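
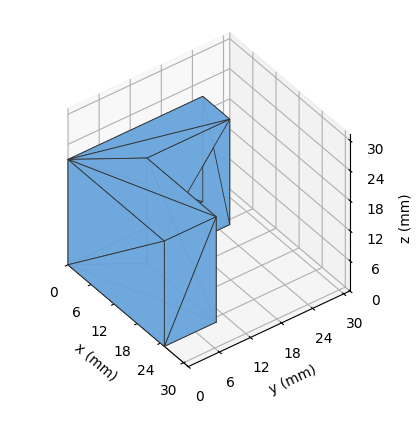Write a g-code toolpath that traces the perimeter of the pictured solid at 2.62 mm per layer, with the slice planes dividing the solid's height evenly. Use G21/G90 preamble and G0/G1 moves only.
Reading the render: the shape is an L-shaped prism: outer 25 × 26 mm, arm thicknesses ≈ 10 mm (horizontal) and 7 mm (vertical), extruded 21 mm in z (dimensions read to the nearest mm from the axis ticks). For the g-code, the solid's height is divided into equal slices at the stated Δz and each level perimeter traced with G1 moves after a G0 lift.

; perimeter-only toolpath
G21 ; units = mm
G90 ; absolute positioning
G28 ; home
; layer 1
G0 Z2.62
G0 X0.00 Y0.00
G1 X25.00 Y0.00
G1 X25.00 Y10.00
G1 X7.00 Y10.00
G1 X7.00 Y26.00
G1 X0.00 Y26.00
G1 X0.00 Y0.00
; layer 2
G0 Z5.25
G0 X0.00 Y0.00
G1 X25.00 Y0.00
G1 X25.00 Y10.00
G1 X7.00 Y10.00
G1 X7.00 Y26.00
G1 X0.00 Y26.00
G1 X0.00 Y0.00
; layer 3
G0 Z7.88
G0 X0.00 Y0.00
G1 X25.00 Y0.00
G1 X25.00 Y10.00
G1 X7.00 Y10.00
G1 X7.00 Y26.00
G1 X0.00 Y26.00
G1 X0.00 Y0.00
; layer 4
G0 Z10.50
G0 X0.00 Y0.00
G1 X25.00 Y0.00
G1 X25.00 Y10.00
G1 X7.00 Y10.00
G1 X7.00 Y26.00
G1 X0.00 Y26.00
G1 X0.00 Y0.00
; layer 5
G0 Z13.12
G0 X0.00 Y0.00
G1 X25.00 Y0.00
G1 X25.00 Y10.00
G1 X7.00 Y10.00
G1 X7.00 Y26.00
G1 X0.00 Y26.00
G1 X0.00 Y0.00
; layer 6
G0 Z15.75
G0 X0.00 Y0.00
G1 X25.00 Y0.00
G1 X25.00 Y10.00
G1 X7.00 Y10.00
G1 X7.00 Y26.00
G1 X0.00 Y26.00
G1 X0.00 Y0.00
; layer 7
G0 Z18.38
G0 X0.00 Y0.00
G1 X25.00 Y0.00
G1 X25.00 Y10.00
G1 X7.00 Y10.00
G1 X7.00 Y26.00
G1 X0.00 Y26.00
G1 X0.00 Y0.00
; layer 8
G0 Z21.00
G0 X0.00 Y0.00
G1 X25.00 Y0.00
G1 X25.00 Y10.00
G1 X7.00 Y10.00
G1 X7.00 Y26.00
G1 X0.00 Y26.00
G1 X0.00 Y0.00
M2 ; end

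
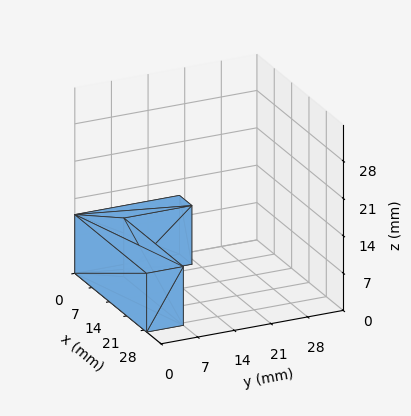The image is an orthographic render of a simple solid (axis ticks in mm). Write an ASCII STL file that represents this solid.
Reading the render: the shape is an L-shaped prism: outer 29 × 20 mm, arm thicknesses ≈ 7 mm (horizontal) and 5 mm (vertical), extruded 11 mm in z (dimensions read to the nearest mm from the axis ticks). For the STL, each face is triangulated and given an outward normal.

solid part
  facet normal 0.0000 0.0000 -1.0000
    outer loop
      vertex 29.00 7.00 0.00
      vertex 29.00 0.00 0.00
      vertex 0.00 0.00 0.00
    endloop
  endfacet
  facet normal 0.0000 0.0000 -1.0000
    outer loop
      vertex 5.00 7.00 0.00
      vertex 29.00 7.00 0.00
      vertex 0.00 0.00 0.00
    endloop
  endfacet
  facet normal 0.0000 0.0000 -1.0000
    outer loop
      vertex 5.00 20.00 0.00
      vertex 5.00 7.00 0.00
      vertex 0.00 0.00 0.00
    endloop
  endfacet
  facet normal 0.0000 0.0000 -1.0000
    outer loop
      vertex 0.00 20.00 0.00
      vertex 5.00 20.00 0.00
      vertex 0.00 0.00 0.00
    endloop
  endfacet
  facet normal 0.0000 0.0000 1.0000
    outer loop
      vertex 0.00 0.00 11.00
      vertex 29.00 0.00 11.00
      vertex 29.00 7.00 11.00
    endloop
  endfacet
  facet normal 0.0000 0.0000 1.0000
    outer loop
      vertex 0.00 0.00 11.00
      vertex 29.00 7.00 11.00
      vertex 5.00 7.00 11.00
    endloop
  endfacet
  facet normal 0.0000 0.0000 1.0000
    outer loop
      vertex 0.00 0.00 11.00
      vertex 5.00 7.00 11.00
      vertex 5.00 20.00 11.00
    endloop
  endfacet
  facet normal 0.0000 0.0000 1.0000
    outer loop
      vertex 0.00 0.00 11.00
      vertex 5.00 20.00 11.00
      vertex 0.00 20.00 11.00
    endloop
  endfacet
  facet normal 0.0000 -1.0000 0.0000
    outer loop
      vertex 0.00 0.00 0.00
      vertex 29.00 0.00 0.00
      vertex 29.00 0.00 11.00
    endloop
  endfacet
  facet normal 0.0000 -1.0000 0.0000
    outer loop
      vertex 0.00 0.00 0.00
      vertex 29.00 0.00 11.00
      vertex 0.00 0.00 11.00
    endloop
  endfacet
  facet normal 1.0000 0.0000 0.0000
    outer loop
      vertex 29.00 0.00 0.00
      vertex 29.00 7.00 0.00
      vertex 29.00 7.00 11.00
    endloop
  endfacet
  facet normal 1.0000 0.0000 0.0000
    outer loop
      vertex 29.00 0.00 0.00
      vertex 29.00 7.00 11.00
      vertex 29.00 0.00 11.00
    endloop
  endfacet
  facet normal 0.0000 1.0000 0.0000
    outer loop
      vertex 29.00 7.00 0.00
      vertex 5.00 7.00 0.00
      vertex 5.00 7.00 11.00
    endloop
  endfacet
  facet normal 0.0000 1.0000 0.0000
    outer loop
      vertex 29.00 7.00 0.00
      vertex 5.00 7.00 11.00
      vertex 29.00 7.00 11.00
    endloop
  endfacet
  facet normal 1.0000 0.0000 0.0000
    outer loop
      vertex 5.00 7.00 0.00
      vertex 5.00 20.00 0.00
      vertex 5.00 20.00 11.00
    endloop
  endfacet
  facet normal 1.0000 0.0000 0.0000
    outer loop
      vertex 5.00 7.00 0.00
      vertex 5.00 20.00 11.00
      vertex 5.00 7.00 11.00
    endloop
  endfacet
  facet normal 0.0000 1.0000 0.0000
    outer loop
      vertex 5.00 20.00 0.00
      vertex 0.00 20.00 0.00
      vertex 0.00 20.00 11.00
    endloop
  endfacet
  facet normal 0.0000 1.0000 0.0000
    outer loop
      vertex 5.00 20.00 0.00
      vertex 0.00 20.00 11.00
      vertex 5.00 20.00 11.00
    endloop
  endfacet
  facet normal -1.0000 0.0000 0.0000
    outer loop
      vertex 0.00 20.00 0.00
      vertex 0.00 0.00 0.00
      vertex 0.00 0.00 11.00
    endloop
  endfacet
  facet normal -1.0000 0.0000 0.0000
    outer loop
      vertex 0.00 20.00 0.00
      vertex 0.00 0.00 11.00
      vertex 0.00 20.00 11.00
    endloop
  endfacet
endsolid part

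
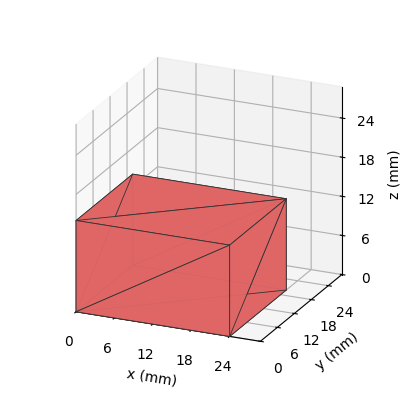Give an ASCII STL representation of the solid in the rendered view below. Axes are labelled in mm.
Reading the render: the shape is a rectangular box, roughly 24 × 20 mm footprint and 14 mm tall (dimensions read to the nearest mm from the axis ticks). For the STL, each face is triangulated and given an outward normal.

solid part
  facet normal 0.0000 0.0000 -1.0000
    outer loop
      vertex 24.0 20.0 0.0
      vertex 24.0 0.0 0.0
      vertex 0.0 0.0 0.0
    endloop
  endfacet
  facet normal 0.0000 0.0000 -1.0000
    outer loop
      vertex 0.0 20.0 0.0
      vertex 24.0 20.0 0.0
      vertex 0.0 0.0 0.0
    endloop
  endfacet
  facet normal 0.0000 0.0000 1.0000
    outer loop
      vertex 0.0 0.0 14.0
      vertex 24.0 0.0 14.0
      vertex 24.0 20.0 14.0
    endloop
  endfacet
  facet normal 0.0000 0.0000 1.0000
    outer loop
      vertex 0.0 0.0 14.0
      vertex 24.0 20.0 14.0
      vertex 0.0 20.0 14.0
    endloop
  endfacet
  facet normal 0.0000 -1.0000 0.0000
    outer loop
      vertex 0.0 0.0 0.0
      vertex 24.0 0.0 0.0
      vertex 24.0 0.0 14.0
    endloop
  endfacet
  facet normal 0.0000 -1.0000 0.0000
    outer loop
      vertex 0.0 0.0 0.0
      vertex 24.0 0.0 14.0
      vertex 0.0 0.0 14.0
    endloop
  endfacet
  facet normal 0.0000 1.0000 0.0000
    outer loop
      vertex 24.0 20.0 14.0
      vertex 24.0 20.0 0.0
      vertex 0.0 20.0 0.0
    endloop
  endfacet
  facet normal 0.0000 1.0000 0.0000
    outer loop
      vertex 0.0 20.0 14.0
      vertex 24.0 20.0 14.0
      vertex 0.0 20.0 0.0
    endloop
  endfacet
  facet normal -1.0000 0.0000 0.0000
    outer loop
      vertex 0.0 20.0 14.0
      vertex 0.0 20.0 0.0
      vertex 0.0 0.0 0.0
    endloop
  endfacet
  facet normal -1.0000 0.0000 0.0000
    outer loop
      vertex 0.0 0.0 14.0
      vertex 0.0 20.0 14.0
      vertex 0.0 0.0 0.0
    endloop
  endfacet
  facet normal 1.0000 0.0000 0.0000
    outer loop
      vertex 24.0 0.0 0.0
      vertex 24.0 20.0 0.0
      vertex 24.0 20.0 14.0
    endloop
  endfacet
  facet normal 1.0000 0.0000 0.0000
    outer loop
      vertex 24.0 0.0 0.0
      vertex 24.0 20.0 14.0
      vertex 24.0 0.0 14.0
    endloop
  endfacet
endsolid part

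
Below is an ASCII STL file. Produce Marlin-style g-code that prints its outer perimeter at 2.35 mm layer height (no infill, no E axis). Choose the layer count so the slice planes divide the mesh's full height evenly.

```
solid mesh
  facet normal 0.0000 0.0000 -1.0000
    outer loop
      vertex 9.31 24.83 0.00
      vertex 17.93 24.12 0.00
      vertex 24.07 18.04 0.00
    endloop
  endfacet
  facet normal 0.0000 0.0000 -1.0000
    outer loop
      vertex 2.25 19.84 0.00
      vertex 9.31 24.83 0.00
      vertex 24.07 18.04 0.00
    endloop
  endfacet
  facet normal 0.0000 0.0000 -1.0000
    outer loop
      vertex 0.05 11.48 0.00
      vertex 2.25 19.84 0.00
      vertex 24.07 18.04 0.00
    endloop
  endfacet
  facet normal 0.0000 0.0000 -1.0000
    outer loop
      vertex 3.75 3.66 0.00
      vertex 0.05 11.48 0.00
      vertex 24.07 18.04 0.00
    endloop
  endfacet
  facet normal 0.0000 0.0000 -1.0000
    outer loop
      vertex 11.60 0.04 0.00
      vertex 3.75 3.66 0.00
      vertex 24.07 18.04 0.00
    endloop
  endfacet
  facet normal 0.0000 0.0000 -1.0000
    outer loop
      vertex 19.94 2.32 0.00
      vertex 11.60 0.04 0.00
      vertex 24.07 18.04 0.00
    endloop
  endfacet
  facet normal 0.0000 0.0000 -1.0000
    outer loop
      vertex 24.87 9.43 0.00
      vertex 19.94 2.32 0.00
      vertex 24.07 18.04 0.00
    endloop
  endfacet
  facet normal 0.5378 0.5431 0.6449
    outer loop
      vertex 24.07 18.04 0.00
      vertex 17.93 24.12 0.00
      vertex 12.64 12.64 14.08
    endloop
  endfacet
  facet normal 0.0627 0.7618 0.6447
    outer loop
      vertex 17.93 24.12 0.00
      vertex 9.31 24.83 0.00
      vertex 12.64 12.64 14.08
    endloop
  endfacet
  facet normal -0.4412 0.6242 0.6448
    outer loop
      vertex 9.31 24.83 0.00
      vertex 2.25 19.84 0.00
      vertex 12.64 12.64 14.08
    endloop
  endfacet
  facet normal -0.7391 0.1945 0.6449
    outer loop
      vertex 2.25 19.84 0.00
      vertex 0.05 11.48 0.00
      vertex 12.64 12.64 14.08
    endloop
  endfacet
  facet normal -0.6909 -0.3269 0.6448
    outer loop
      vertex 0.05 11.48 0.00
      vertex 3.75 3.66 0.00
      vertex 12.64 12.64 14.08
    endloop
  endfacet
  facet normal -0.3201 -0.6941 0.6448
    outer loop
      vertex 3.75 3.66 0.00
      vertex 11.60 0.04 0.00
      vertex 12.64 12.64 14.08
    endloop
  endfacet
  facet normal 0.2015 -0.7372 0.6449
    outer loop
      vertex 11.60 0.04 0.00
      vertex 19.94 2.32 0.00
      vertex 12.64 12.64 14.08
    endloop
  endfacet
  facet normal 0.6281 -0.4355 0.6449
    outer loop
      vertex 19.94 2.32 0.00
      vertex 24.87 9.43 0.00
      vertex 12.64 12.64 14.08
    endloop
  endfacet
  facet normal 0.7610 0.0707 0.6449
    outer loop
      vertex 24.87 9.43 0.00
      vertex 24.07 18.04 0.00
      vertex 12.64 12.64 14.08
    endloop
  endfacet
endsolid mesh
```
; perimeter-only toolpath
G21 ; units = mm
G90 ; absolute positioning
G28 ; home
; layer 1
G0 Z2.35
G0 X22.16 Y17.14
G1 X17.05 Y22.21
G1 X9.87 Y22.80
G1 X3.98 Y18.64
G1 X2.15 Y11.67
G1 X5.23 Y5.16
G1 X11.77 Y2.14
G1 X18.72 Y4.04
G1 X22.83 Y9.96
G1 X22.16 Y17.14
; layer 2
G0 Z4.69
G0 X20.26 Y16.24
G1 X16.17 Y20.29
G1 X10.42 Y20.77
G1 X5.71 Y17.44
G1 X4.25 Y11.87
G1 X6.71 Y6.65
G1 X11.95 Y4.24
G1 X17.51 Y5.76
G1 X20.79 Y10.50
G1 X20.26 Y16.24
; layer 3
G0 Z7.04
G0 X18.36 Y15.34
G1 X15.29 Y18.38
G1 X10.98 Y18.73
G1 X7.45 Y16.24
G1 X6.35 Y12.06
G1 X8.20 Y8.15
G1 X12.12 Y6.34
G1 X16.29 Y7.48
G1 X18.76 Y11.04
G1 X18.36 Y15.34
; layer 4
G0 Z9.39
G0 X16.45 Y14.44
G1 X14.40 Y16.47
G1 X11.53 Y16.70
G1 X9.18 Y15.04
G1 X8.44 Y12.25
G1 X9.68 Y9.65
G1 X12.29 Y8.44
G1 X15.07 Y9.20
G1 X16.72 Y11.57
G1 X16.45 Y14.44
; layer 5
G0 Z11.73
G0 X14.55 Y13.54
G1 X13.52 Y14.55
G1 X12.09 Y14.67
G1 X10.91 Y13.84
G1 X10.54 Y12.45
G1 X11.16 Y11.14
G1 X12.47 Y10.54
G1 X13.86 Y10.92
G1 X14.68 Y12.11
G1 X14.55 Y13.54
M2 ; end

The solid is a regular 9-sided pyramid, base circumscribed radius ≈ 12.6 mm, apex at z ≈ 14.1 mm. Slicing at Δz = 2.35 mm — 6 equal slices spanning the solid's height, so layer i sits at z = i·h/6 — gives 5 non-empty perimeters. Each is a 9-segment closed polygon; G0 lifts to the layer z and rapids to the start vertex, then G1 traces the edges. The cross-section shrinks linearly with z (the slice at the apex is degenerate and omitted).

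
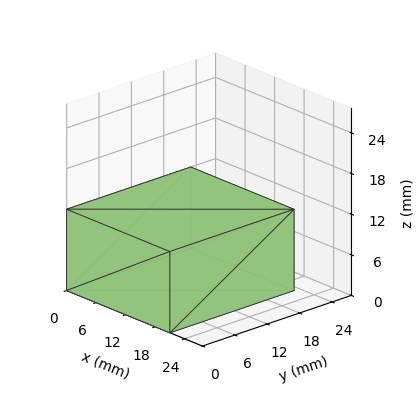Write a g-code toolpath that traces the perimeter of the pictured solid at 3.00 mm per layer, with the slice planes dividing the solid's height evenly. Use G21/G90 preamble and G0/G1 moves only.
Reading the render: the shape is a rectangular box, roughly 21 × 23 mm footprint and 12 mm tall (dimensions read to the nearest mm from the axis ticks). For the g-code, the solid's height is divided into equal slices at the stated Δz and each level perimeter traced with G1 moves after a G0 lift.

; perimeter-only toolpath
G21 ; units = mm
G90 ; absolute positioning
G28 ; home
; layer 1
G0 Z3.00
G0 X0.00 Y0.00
G1 X21.00 Y0.00
G1 X21.00 Y23.00
G1 X0.00 Y23.00
G1 X0.00 Y0.00
; layer 2
G0 Z6.00
G0 X0.00 Y0.00
G1 X21.00 Y0.00
G1 X21.00 Y23.00
G1 X0.00 Y23.00
G1 X0.00 Y0.00
; layer 3
G0 Z9.00
G0 X0.00 Y0.00
G1 X21.00 Y0.00
G1 X21.00 Y23.00
G1 X0.00 Y23.00
G1 X0.00 Y0.00
; layer 4
G0 Z12.00
G0 X0.00 Y0.00
G1 X21.00 Y0.00
G1 X21.00 Y23.00
G1 X0.00 Y23.00
G1 X0.00 Y0.00
M2 ; end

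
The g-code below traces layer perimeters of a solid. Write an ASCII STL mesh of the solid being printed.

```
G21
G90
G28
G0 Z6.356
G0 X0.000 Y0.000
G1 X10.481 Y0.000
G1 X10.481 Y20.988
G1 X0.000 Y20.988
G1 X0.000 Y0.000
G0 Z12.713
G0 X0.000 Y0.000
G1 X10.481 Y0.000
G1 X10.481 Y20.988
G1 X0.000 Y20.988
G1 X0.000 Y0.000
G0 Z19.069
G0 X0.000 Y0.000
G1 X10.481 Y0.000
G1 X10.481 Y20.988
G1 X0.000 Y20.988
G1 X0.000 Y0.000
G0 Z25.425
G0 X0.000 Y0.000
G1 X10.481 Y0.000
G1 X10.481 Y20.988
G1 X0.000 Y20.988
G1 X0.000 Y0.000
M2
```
solid part
  facet normal 0.0000 0.0000 -1.0000
    outer loop
      vertex 10.481 20.988 0.000
      vertex 10.481 0.000 0.000
      vertex 0.000 0.000 0.000
    endloop
  endfacet
  facet normal 0.0000 0.0000 -1.0000
    outer loop
      vertex 0.000 20.988 0.000
      vertex 10.481 20.988 0.000
      vertex 0.000 0.000 0.000
    endloop
  endfacet
  facet normal 0.0000 0.0000 1.0000
    outer loop
      vertex 0.000 0.000 25.425
      vertex 10.481 0.000 25.425
      vertex 10.481 20.988 25.425
    endloop
  endfacet
  facet normal 0.0000 0.0000 1.0000
    outer loop
      vertex 0.000 0.000 25.425
      vertex 10.481 20.988 25.425
      vertex 0.000 20.988 25.425
    endloop
  endfacet
  facet normal 0.0000 -1.0000 0.0000
    outer loop
      vertex 0.000 0.000 0.000
      vertex 10.481 0.000 0.000
      vertex 10.481 0.000 25.425
    endloop
  endfacet
  facet normal 0.0000 -1.0000 0.0000
    outer loop
      vertex 0.000 0.000 0.000
      vertex 10.481 0.000 25.425
      vertex 0.000 0.000 25.425
    endloop
  endfacet
  facet normal 0.0000 1.0000 0.0000
    outer loop
      vertex 10.481 20.988 25.425
      vertex 10.481 20.988 0.000
      vertex 0.000 20.988 0.000
    endloop
  endfacet
  facet normal 0.0000 1.0000 0.0000
    outer loop
      vertex 0.000 20.988 25.425
      vertex 10.481 20.988 25.425
      vertex 0.000 20.988 0.000
    endloop
  endfacet
  facet normal -1.0000 0.0000 0.0000
    outer loop
      vertex 0.000 20.988 25.425
      vertex 0.000 20.988 0.000
      vertex 0.000 0.000 0.000
    endloop
  endfacet
  facet normal -1.0000 0.0000 0.0000
    outer loop
      vertex 0.000 0.000 25.425
      vertex 0.000 20.988 25.425
      vertex 0.000 0.000 0.000
    endloop
  endfacet
  facet normal 1.0000 0.0000 0.0000
    outer loop
      vertex 10.481 0.000 0.000
      vertex 10.481 20.988 0.000
      vertex 10.481 20.988 25.425
    endloop
  endfacet
  facet normal 1.0000 0.0000 0.0000
    outer loop
      vertex 10.481 0.000 0.000
      vertex 10.481 20.988 25.425
      vertex 10.481 0.000 25.425
    endloop
  endfacet
endsolid part

The G0 Z moves step by Δz≈6.356 mm. Every layer's G1 loop is the same polygon, so the solid is a straight extrusion of it from z=0 to z≈25.4. Closing with flat bottom and top caps and triangulating gives 12 facets — a rectangular box, roughly 10.5 × 21 mm footprint and 25.4 mm tall.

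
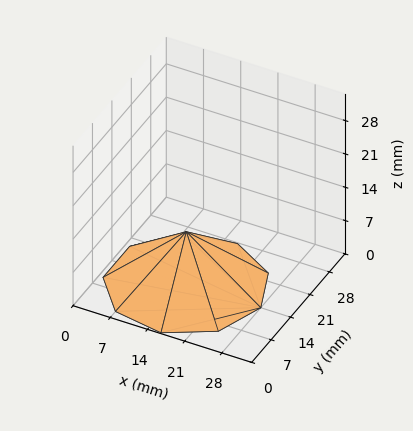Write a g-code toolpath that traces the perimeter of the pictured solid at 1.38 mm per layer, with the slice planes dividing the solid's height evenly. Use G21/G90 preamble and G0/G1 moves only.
Reading the render: the shape is a regular 9-sided pyramid, base circumscribed radius ≈ 14 mm, apex at z ≈ 11 mm (dimensions read to the nearest mm from the axis ticks). For the g-code, the solid's height is divided into equal slices at the stated Δz and each level perimeter traced with G1 moves after a G0 lift.

; perimeter-only toolpath
G21 ; units = mm
G90 ; absolute positioning
G28 ; home
; layer 1
G0 Z1.38
G0 X26.25 Y14.00
G1 X23.38 Y21.88
G1 X16.13 Y26.07
G1 X7.88 Y24.61
G1 X2.48 Y18.19
G1 X2.48 Y9.81
G1 X7.88 Y3.40
G1 X16.13 Y1.93
G1 X23.38 Y6.12
G1 X26.25 Y14.00
; layer 2
G0 Z2.75
G0 X24.50 Y14.00
G1 X22.04 Y20.75
G1 X15.82 Y24.34
G1 X8.75 Y23.09
G1 X4.13 Y17.59
G1 X4.13 Y10.41
G1 X8.75 Y4.91
G1 X15.82 Y3.66
G1 X22.04 Y7.25
G1 X24.50 Y14.00
; layer 3
G0 Z4.12
G0 X22.75 Y14.00
G1 X20.70 Y19.62
G1 X15.52 Y22.62
G1 X9.62 Y21.57
G1 X5.78 Y16.99
G1 X5.78 Y11.01
G1 X9.62 Y6.42
G1 X15.52 Y5.38
G1 X20.70 Y8.38
G1 X22.75 Y14.00
; layer 4
G0 Z5.50
G0 X21.00 Y14.00
G1 X19.36 Y18.50
G1 X15.21 Y20.89
G1 X10.50 Y20.06
G1 X7.42 Y16.39
G1 X7.42 Y11.61
G1 X10.50 Y7.94
G1 X15.21 Y7.11
G1 X19.36 Y9.50
G1 X21.00 Y14.00
; layer 5
G0 Z6.88
G0 X19.25 Y14.00
G1 X18.02 Y17.38
G1 X14.91 Y19.17
G1 X11.38 Y18.55
G1 X9.06 Y15.80
G1 X9.06 Y12.20
G1 X11.38 Y9.46
G1 X14.91 Y8.83
G1 X18.02 Y10.62
G1 X19.25 Y14.00
; layer 6
G0 Z8.25
G0 X17.50 Y14.00
G1 X16.68 Y16.25
G1 X14.61 Y17.45
G1 X12.25 Y17.03
G1 X10.71 Y15.20
G1 X10.71 Y12.80
G1 X12.25 Y10.97
G1 X14.61 Y10.55
G1 X16.68 Y11.75
G1 X17.50 Y14.00
; layer 7
G0 Z9.62
G0 X15.75 Y14.00
G1 X15.34 Y15.12
G1 X14.30 Y15.72
G1 X13.12 Y15.52
G1 X12.36 Y14.60
G1 X12.36 Y13.40
G1 X13.12 Y12.48
G1 X14.30 Y12.28
G1 X15.34 Y12.88
G1 X15.75 Y14.00
M2 ; end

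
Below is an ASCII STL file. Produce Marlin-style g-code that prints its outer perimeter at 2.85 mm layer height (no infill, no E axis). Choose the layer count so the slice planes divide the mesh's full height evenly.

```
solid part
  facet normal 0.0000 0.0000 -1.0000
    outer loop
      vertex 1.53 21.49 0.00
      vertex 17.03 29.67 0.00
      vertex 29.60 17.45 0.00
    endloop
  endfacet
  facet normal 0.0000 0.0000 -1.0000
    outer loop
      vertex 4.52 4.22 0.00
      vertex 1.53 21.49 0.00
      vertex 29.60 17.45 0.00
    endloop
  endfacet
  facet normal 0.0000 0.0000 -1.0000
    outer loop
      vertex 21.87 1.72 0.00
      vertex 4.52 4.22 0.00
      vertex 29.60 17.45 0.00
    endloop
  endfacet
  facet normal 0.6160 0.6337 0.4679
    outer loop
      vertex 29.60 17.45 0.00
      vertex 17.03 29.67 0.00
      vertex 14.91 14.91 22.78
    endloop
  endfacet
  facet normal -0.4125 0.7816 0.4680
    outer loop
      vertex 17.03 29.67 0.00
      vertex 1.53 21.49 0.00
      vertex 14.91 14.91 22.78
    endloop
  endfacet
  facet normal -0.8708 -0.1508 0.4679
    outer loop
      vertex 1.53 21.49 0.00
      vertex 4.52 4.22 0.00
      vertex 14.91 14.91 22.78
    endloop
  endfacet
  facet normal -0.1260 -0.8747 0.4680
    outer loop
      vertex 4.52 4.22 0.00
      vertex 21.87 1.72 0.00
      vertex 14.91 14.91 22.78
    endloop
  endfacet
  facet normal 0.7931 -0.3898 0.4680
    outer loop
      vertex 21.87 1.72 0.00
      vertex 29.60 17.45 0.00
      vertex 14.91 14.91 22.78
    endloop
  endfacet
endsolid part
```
; perimeter-only toolpath
G21 ; units = mm
G90 ; absolute positioning
G28 ; home
; layer 1
G0 Z2.85
G0 X27.76 Y17.13
G1 X16.77 Y27.82
G1 X3.20 Y20.67
G1 X5.82 Y5.56
G1 X21.00 Y3.37
G1 X27.76 Y17.13
; layer 2
G0 Z5.70
G0 X25.93 Y16.81
G1 X16.50 Y25.98
G1 X4.88 Y19.84
G1 X7.12 Y6.89
G1 X20.13 Y5.02
G1 X25.93 Y16.81
; layer 3
G0 Z8.54
G0 X24.09 Y16.50
G1 X16.23 Y24.14
G1 X6.55 Y19.02
G1 X8.42 Y8.23
G1 X19.26 Y6.67
G1 X24.09 Y16.50
; layer 4
G0 Z11.39
G0 X22.26 Y16.18
G1 X15.97 Y22.29
G1 X8.22 Y18.20
G1 X9.71 Y9.56
G1 X18.39 Y8.31
G1 X22.26 Y16.18
; layer 5
G0 Z14.24
G0 X20.42 Y15.86
G1 X15.71 Y20.45
G1 X9.89 Y17.38
G1 X11.01 Y10.90
G1 X17.52 Y9.96
G1 X20.42 Y15.86
; layer 6
G0 Z17.09
G0 X18.58 Y15.55
G1 X15.44 Y18.60
G1 X11.57 Y16.55
G1 X12.31 Y12.24
G1 X16.65 Y11.61
G1 X18.58 Y15.55
; layer 7
G0 Z19.93
G0 X16.75 Y15.23
G1 X15.18 Y16.76
G1 X13.24 Y15.73
G1 X13.61 Y13.57
G1 X15.78 Y13.26
G1 X16.75 Y15.23
M2 ; end

The solid is a regular 5-sided pyramid, base circumscribed radius ≈ 14.9 mm, apex at z ≈ 22.8 mm. Slicing at Δz = 2.85 mm — 8 equal slices spanning the solid's height, so layer i sits at z = i·h/8 — gives 7 non-empty perimeters. Each is a 5-segment closed polygon; G0 lifts to the layer z and rapids to the start vertex, then G1 traces the edges. The cross-section shrinks linearly with z (the slice at the apex is degenerate and omitted).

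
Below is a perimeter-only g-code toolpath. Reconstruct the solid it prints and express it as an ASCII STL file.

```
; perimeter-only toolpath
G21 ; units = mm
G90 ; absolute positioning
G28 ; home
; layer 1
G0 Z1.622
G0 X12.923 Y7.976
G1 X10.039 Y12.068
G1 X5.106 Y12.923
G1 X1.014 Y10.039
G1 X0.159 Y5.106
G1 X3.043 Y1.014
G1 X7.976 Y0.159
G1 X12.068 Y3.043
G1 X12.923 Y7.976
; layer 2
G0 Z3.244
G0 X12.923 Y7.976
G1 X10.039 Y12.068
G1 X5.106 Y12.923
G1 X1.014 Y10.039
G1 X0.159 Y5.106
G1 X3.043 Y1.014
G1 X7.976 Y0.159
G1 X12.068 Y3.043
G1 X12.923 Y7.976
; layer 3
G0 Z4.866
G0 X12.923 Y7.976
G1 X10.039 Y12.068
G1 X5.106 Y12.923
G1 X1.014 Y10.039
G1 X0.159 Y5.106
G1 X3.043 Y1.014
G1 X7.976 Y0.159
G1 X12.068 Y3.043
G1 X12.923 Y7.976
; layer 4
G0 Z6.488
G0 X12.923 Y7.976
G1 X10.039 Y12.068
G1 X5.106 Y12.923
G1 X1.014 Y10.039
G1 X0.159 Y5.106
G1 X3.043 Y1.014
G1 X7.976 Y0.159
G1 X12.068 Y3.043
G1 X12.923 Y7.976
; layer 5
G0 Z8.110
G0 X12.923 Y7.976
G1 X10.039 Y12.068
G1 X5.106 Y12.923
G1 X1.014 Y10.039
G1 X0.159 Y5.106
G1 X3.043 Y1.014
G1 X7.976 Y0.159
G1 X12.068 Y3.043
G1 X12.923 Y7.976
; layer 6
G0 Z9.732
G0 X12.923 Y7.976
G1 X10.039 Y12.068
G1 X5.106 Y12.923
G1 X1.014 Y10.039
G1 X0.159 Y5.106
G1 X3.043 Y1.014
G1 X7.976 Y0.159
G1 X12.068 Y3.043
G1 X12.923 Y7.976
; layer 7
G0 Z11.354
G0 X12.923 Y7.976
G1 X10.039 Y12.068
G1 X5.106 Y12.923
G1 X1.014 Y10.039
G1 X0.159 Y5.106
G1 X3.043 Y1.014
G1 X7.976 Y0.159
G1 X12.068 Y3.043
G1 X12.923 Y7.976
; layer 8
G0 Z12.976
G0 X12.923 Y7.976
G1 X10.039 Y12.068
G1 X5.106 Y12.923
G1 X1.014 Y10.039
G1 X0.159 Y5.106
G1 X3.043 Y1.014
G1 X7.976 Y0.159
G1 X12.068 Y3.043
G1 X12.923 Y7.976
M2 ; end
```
solid part
  facet normal 0.0000 0.0000 -1.0000
    outer loop
      vertex 5.106 12.923 0.000
      vertex 10.039 12.068 0.000
      vertex 12.923 7.976 0.000
    endloop
  endfacet
  facet normal 0.0000 0.0000 -1.0000
    outer loop
      vertex 1.014 10.039 0.000
      vertex 5.106 12.923 0.000
      vertex 12.923 7.976 0.000
    endloop
  endfacet
  facet normal 0.0000 0.0000 -1.0000
    outer loop
      vertex 0.159 5.106 0.000
      vertex 1.014 10.039 0.000
      vertex 12.923 7.976 0.000
    endloop
  endfacet
  facet normal 0.0000 0.0000 -1.0000
    outer loop
      vertex 3.043 1.014 0.000
      vertex 0.159 5.106 0.000
      vertex 12.923 7.976 0.000
    endloop
  endfacet
  facet normal 0.0000 0.0000 -1.0000
    outer loop
      vertex 7.976 0.159 0.000
      vertex 3.043 1.014 0.000
      vertex 12.923 7.976 0.000
    endloop
  endfacet
  facet normal 0.0000 0.0000 -1.0000
    outer loop
      vertex 12.068 3.043 0.000
      vertex 7.976 0.159 0.000
      vertex 12.923 7.976 0.000
    endloop
  endfacet
  facet normal 0.0000 0.0000 1.0000
    outer loop
      vertex 12.923 7.976 12.976
      vertex 10.039 12.068 12.976
      vertex 5.106 12.923 12.976
    endloop
  endfacet
  facet normal 0.0000 0.0000 1.0000
    outer loop
      vertex 12.923 7.976 12.976
      vertex 5.106 12.923 12.976
      vertex 1.014 10.039 12.976
    endloop
  endfacet
  facet normal 0.0000 0.0000 1.0000
    outer loop
      vertex 12.923 7.976 12.976
      vertex 1.014 10.039 12.976
      vertex 0.159 5.106 12.976
    endloop
  endfacet
  facet normal 0.0000 0.0000 1.0000
    outer loop
      vertex 12.923 7.976 12.976
      vertex 0.159 5.106 12.976
      vertex 3.043 1.014 12.976
    endloop
  endfacet
  facet normal 0.0000 0.0000 1.0000
    outer loop
      vertex 12.923 7.976 12.976
      vertex 3.043 1.014 12.976
      vertex 7.976 0.159 12.976
    endloop
  endfacet
  facet normal 0.0000 0.0000 1.0000
    outer loop
      vertex 12.923 7.976 12.976
      vertex 7.976 0.159 12.976
      vertex 12.068 3.043 12.976
    endloop
  endfacet
  facet normal 0.8174 0.5761 0.0000
    outer loop
      vertex 12.923 7.976 0.000
      vertex 10.039 12.068 0.000
      vertex 10.039 12.068 12.976
    endloop
  endfacet
  facet normal 0.8174 0.5761 0.0000
    outer loop
      vertex 12.923 7.976 0.000
      vertex 10.039 12.068 12.976
      vertex 12.923 7.976 12.976
    endloop
  endfacet
  facet normal 0.1708 0.9853 0.0000
    outer loop
      vertex 10.039 12.068 0.000
      vertex 5.106 12.923 0.000
      vertex 5.106 12.923 12.976
    endloop
  endfacet
  facet normal 0.1708 0.9853 0.0000
    outer loop
      vertex 10.039 12.068 0.000
      vertex 5.106 12.923 12.976
      vertex 10.039 12.068 12.976
    endloop
  endfacet
  facet normal -0.5761 0.8174 0.0000
    outer loop
      vertex 5.106 12.923 0.000
      vertex 1.014 10.039 0.000
      vertex 1.014 10.039 12.976
    endloop
  endfacet
  facet normal -0.5761 0.8174 0.0000
    outer loop
      vertex 5.106 12.923 0.000
      vertex 1.014 10.039 12.976
      vertex 5.106 12.923 12.976
    endloop
  endfacet
  facet normal -0.9853 0.1708 0.0000
    outer loop
      vertex 1.014 10.039 0.000
      vertex 0.159 5.106 0.000
      vertex 0.159 5.106 12.976
    endloop
  endfacet
  facet normal -0.9853 0.1708 0.0000
    outer loop
      vertex 1.014 10.039 0.000
      vertex 0.159 5.106 12.976
      vertex 1.014 10.039 12.976
    endloop
  endfacet
  facet normal -0.8174 -0.5761 0.0000
    outer loop
      vertex 0.159 5.106 0.000
      vertex 3.043 1.014 0.000
      vertex 3.043 1.014 12.976
    endloop
  endfacet
  facet normal -0.8174 -0.5761 0.0000
    outer loop
      vertex 0.159 5.106 0.000
      vertex 3.043 1.014 12.976
      vertex 0.159 5.106 12.976
    endloop
  endfacet
  facet normal -0.1708 -0.9853 0.0000
    outer loop
      vertex 3.043 1.014 0.000
      vertex 7.976 0.159 0.000
      vertex 7.976 0.159 12.976
    endloop
  endfacet
  facet normal -0.1708 -0.9853 0.0000
    outer loop
      vertex 3.043 1.014 0.000
      vertex 7.976 0.159 12.976
      vertex 3.043 1.014 12.976
    endloop
  endfacet
  facet normal 0.5761 -0.8174 0.0000
    outer loop
      vertex 7.976 0.159 0.000
      vertex 12.068 3.043 0.000
      vertex 12.068 3.043 12.976
    endloop
  endfacet
  facet normal 0.5761 -0.8174 0.0000
    outer loop
      vertex 7.976 0.159 0.000
      vertex 12.068 3.043 12.976
      vertex 7.976 0.159 12.976
    endloop
  endfacet
  facet normal 0.9853 -0.1708 0.0000
    outer loop
      vertex 12.068 3.043 0.000
      vertex 12.923 7.976 0.000
      vertex 12.923 7.976 12.976
    endloop
  endfacet
  facet normal 0.9853 -0.1708 0.0000
    outer loop
      vertex 12.068 3.043 0.000
      vertex 12.923 7.976 12.976
      vertex 12.068 3.043 12.976
    endloop
  endfacet
endsolid part

The G0 Z moves step by Δz≈1.622 mm. Every layer's G1 loop is the same polygon, so the solid is a straight extrusion of it from z=0 to z≈13. Closing with flat bottom and top caps and triangulating gives 28 facets — a regular 8-sided prism (a cylinder approximated with 8 flat sides), circumscribed radius ≈ 6.54 mm, height ≈ 13 mm.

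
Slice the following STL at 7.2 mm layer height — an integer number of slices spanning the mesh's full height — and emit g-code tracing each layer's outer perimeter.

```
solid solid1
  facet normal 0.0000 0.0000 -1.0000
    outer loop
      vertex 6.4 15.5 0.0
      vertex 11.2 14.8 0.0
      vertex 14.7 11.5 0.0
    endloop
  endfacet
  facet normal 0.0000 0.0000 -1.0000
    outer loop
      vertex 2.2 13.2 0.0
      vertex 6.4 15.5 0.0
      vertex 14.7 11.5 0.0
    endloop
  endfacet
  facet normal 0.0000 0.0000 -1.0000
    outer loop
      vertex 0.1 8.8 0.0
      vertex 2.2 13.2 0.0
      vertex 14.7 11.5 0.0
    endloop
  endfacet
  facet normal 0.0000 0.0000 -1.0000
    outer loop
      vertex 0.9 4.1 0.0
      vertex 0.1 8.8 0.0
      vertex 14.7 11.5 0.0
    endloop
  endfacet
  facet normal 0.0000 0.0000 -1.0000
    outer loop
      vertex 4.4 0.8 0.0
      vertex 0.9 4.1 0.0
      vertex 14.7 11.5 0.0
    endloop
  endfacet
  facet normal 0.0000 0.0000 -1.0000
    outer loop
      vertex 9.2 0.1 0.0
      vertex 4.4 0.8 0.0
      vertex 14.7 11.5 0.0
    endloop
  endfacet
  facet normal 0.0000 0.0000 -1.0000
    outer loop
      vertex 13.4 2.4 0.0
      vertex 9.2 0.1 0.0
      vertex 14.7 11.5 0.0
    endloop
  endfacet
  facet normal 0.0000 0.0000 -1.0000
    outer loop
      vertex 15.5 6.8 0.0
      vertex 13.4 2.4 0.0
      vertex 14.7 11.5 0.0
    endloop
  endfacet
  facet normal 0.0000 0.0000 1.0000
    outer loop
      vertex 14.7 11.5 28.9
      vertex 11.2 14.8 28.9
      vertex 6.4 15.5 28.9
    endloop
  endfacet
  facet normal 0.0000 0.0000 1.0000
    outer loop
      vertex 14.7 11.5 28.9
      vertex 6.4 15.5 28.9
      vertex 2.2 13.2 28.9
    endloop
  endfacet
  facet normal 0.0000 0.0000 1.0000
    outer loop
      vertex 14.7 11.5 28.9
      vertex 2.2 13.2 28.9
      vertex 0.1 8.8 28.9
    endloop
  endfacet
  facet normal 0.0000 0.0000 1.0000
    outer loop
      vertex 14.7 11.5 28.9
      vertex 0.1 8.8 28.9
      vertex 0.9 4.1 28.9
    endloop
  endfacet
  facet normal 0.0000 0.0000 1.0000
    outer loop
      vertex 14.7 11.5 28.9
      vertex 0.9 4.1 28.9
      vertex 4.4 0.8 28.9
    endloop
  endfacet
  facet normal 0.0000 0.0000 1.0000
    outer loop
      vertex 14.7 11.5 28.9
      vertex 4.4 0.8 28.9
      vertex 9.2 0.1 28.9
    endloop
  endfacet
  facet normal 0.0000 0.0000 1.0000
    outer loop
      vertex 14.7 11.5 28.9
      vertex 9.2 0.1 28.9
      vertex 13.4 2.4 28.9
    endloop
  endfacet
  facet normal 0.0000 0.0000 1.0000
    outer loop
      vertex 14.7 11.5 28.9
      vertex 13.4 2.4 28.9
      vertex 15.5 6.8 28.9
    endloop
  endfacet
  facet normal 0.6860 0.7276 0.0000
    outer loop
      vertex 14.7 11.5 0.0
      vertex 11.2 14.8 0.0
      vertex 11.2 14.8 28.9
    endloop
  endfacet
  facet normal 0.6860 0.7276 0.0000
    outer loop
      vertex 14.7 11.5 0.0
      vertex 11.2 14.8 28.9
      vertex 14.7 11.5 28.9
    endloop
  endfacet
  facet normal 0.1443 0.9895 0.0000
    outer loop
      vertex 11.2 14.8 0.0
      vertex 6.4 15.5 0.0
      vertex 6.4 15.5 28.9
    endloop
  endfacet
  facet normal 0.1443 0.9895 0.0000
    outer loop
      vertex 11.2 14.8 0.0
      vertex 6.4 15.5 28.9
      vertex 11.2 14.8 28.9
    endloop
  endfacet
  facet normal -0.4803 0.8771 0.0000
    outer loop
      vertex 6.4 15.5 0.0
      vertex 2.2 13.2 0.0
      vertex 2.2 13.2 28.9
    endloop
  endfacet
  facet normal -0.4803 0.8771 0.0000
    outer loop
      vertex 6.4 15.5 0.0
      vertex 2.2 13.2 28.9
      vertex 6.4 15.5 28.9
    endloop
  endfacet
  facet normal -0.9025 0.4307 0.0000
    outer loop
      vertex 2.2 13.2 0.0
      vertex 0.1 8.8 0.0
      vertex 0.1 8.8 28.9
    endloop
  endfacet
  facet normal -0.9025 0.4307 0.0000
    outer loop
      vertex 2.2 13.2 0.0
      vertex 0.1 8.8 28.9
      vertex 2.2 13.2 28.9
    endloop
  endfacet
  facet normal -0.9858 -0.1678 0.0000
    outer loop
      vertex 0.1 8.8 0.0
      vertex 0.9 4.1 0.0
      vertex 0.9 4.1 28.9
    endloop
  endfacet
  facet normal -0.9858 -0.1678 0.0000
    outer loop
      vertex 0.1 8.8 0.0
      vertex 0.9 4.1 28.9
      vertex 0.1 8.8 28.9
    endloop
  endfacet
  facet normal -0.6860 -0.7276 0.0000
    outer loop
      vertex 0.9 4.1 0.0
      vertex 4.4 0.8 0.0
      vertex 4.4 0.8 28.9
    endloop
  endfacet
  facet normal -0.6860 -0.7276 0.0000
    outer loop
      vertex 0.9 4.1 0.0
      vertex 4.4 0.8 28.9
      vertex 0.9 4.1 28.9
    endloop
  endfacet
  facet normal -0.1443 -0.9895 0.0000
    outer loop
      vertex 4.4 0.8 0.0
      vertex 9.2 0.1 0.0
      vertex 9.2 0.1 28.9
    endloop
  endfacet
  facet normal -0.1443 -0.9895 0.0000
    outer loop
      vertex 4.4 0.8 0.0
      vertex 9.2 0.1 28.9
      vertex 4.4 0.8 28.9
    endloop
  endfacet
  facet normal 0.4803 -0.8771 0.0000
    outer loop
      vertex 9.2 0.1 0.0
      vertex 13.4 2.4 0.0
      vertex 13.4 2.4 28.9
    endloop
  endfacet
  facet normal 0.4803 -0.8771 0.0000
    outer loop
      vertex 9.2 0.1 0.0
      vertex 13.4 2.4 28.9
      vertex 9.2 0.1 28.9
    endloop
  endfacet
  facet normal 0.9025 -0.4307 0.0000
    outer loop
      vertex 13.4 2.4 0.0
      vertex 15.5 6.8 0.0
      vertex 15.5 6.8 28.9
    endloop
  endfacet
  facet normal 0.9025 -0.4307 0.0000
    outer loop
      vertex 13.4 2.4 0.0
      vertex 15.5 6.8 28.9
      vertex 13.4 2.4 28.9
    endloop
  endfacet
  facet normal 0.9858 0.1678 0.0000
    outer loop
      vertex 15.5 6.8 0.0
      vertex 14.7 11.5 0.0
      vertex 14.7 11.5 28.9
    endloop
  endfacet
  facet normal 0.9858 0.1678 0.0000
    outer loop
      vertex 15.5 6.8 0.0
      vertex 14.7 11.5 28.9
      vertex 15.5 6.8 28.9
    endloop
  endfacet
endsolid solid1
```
; perimeter-only toolpath
G21 ; units = mm
G90 ; absolute positioning
G28 ; home
; layer 1
G0 Z7.2
G0 X14.7 Y11.5
G1 X11.2 Y14.8
G1 X6.4 Y15.5
G1 X2.2 Y13.2
G1 X0.1 Y8.8
G1 X0.9 Y4.1
G1 X4.4 Y0.8
G1 X9.2 Y0.1
G1 X13.4 Y2.4
G1 X15.5 Y6.8
G1 X14.7 Y11.5
; layer 2
G0 Z14.4
G0 X14.7 Y11.5
G1 X11.2 Y14.8
G1 X6.4 Y15.5
G1 X2.2 Y13.2
G1 X0.1 Y8.8
G1 X0.9 Y4.1
G1 X4.4 Y0.8
G1 X9.2 Y0.1
G1 X13.4 Y2.4
G1 X15.5 Y6.8
G1 X14.7 Y11.5
; layer 3
G0 Z21.7
G0 X14.7 Y11.5
G1 X11.2 Y14.8
G1 X6.4 Y15.5
G1 X2.2 Y13.2
G1 X0.1 Y8.8
G1 X0.9 Y4.1
G1 X4.4 Y0.8
G1 X9.2 Y0.1
G1 X13.4 Y2.4
G1 X15.5 Y6.8
G1 X14.7 Y11.5
; layer 4
G0 Z28.9
G0 X14.7 Y11.5
G1 X11.2 Y14.8
G1 X6.4 Y15.5
G1 X2.2 Y13.2
G1 X0.1 Y8.8
G1 X0.9 Y4.1
G1 X4.4 Y0.8
G1 X9.2 Y0.1
G1 X13.4 Y2.4
G1 X15.5 Y6.8
G1 X14.7 Y11.5
M2 ; end

The solid is a regular 10-sided prism (a cylinder approximated with 10 flat sides), circumscribed radius ≈ 7.8 mm, height ≈ 28.9 mm. Slicing at Δz = 7.2 mm — 4 equal slices spanning the solid's height, so layer i sits at z = i·h/4 — gives 4 non-empty perimeters. Each is a 10-segment closed polygon; G0 lifts to the layer z and rapids to the start vertex, then G1 traces the edges.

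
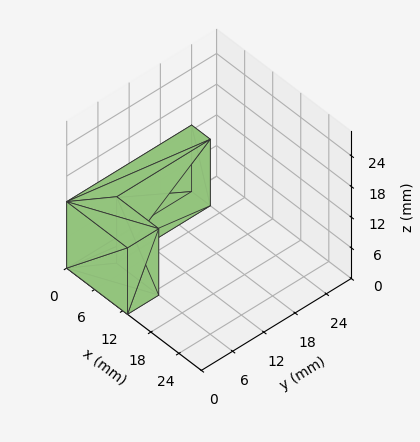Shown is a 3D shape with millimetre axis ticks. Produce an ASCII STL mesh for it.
Reading the render: the shape is an L-shaped prism: outer 13 × 24 mm, arm thicknesses ≈ 6 mm (horizontal) and 4 mm (vertical), extruded 13 mm in z (dimensions read to the nearest mm from the axis ticks). For the STL, each face is triangulated and given an outward normal.

solid part
  facet normal 0.0000 0.0000 -1.0000
    outer loop
      vertex 13.0 6.0 0.0
      vertex 13.0 0.0 0.0
      vertex 0.0 0.0 0.0
    endloop
  endfacet
  facet normal 0.0000 0.0000 -1.0000
    outer loop
      vertex 4.0 6.0 0.0
      vertex 13.0 6.0 0.0
      vertex 0.0 0.0 0.0
    endloop
  endfacet
  facet normal 0.0000 0.0000 -1.0000
    outer loop
      vertex 4.0 24.0 0.0
      vertex 4.0 6.0 0.0
      vertex 0.0 0.0 0.0
    endloop
  endfacet
  facet normal 0.0000 0.0000 -1.0000
    outer loop
      vertex 0.0 24.0 0.0
      vertex 4.0 24.0 0.0
      vertex 0.0 0.0 0.0
    endloop
  endfacet
  facet normal 0.0000 0.0000 1.0000
    outer loop
      vertex 0.0 0.0 13.0
      vertex 13.0 0.0 13.0
      vertex 13.0 6.0 13.0
    endloop
  endfacet
  facet normal 0.0000 0.0000 1.0000
    outer loop
      vertex 0.0 0.0 13.0
      vertex 13.0 6.0 13.0
      vertex 4.0 6.0 13.0
    endloop
  endfacet
  facet normal 0.0000 0.0000 1.0000
    outer loop
      vertex 0.0 0.0 13.0
      vertex 4.0 6.0 13.0
      vertex 4.0 24.0 13.0
    endloop
  endfacet
  facet normal 0.0000 0.0000 1.0000
    outer loop
      vertex 0.0 0.0 13.0
      vertex 4.0 24.0 13.0
      vertex 0.0 24.0 13.0
    endloop
  endfacet
  facet normal 0.0000 -1.0000 0.0000
    outer loop
      vertex 0.0 0.0 0.0
      vertex 13.0 0.0 0.0
      vertex 13.0 0.0 13.0
    endloop
  endfacet
  facet normal 0.0000 -1.0000 0.0000
    outer loop
      vertex 0.0 0.0 0.0
      vertex 13.0 0.0 13.0
      vertex 0.0 0.0 13.0
    endloop
  endfacet
  facet normal 1.0000 0.0000 0.0000
    outer loop
      vertex 13.0 0.0 0.0
      vertex 13.0 6.0 0.0
      vertex 13.0 6.0 13.0
    endloop
  endfacet
  facet normal 1.0000 0.0000 0.0000
    outer loop
      vertex 13.0 0.0 0.0
      vertex 13.0 6.0 13.0
      vertex 13.0 0.0 13.0
    endloop
  endfacet
  facet normal 0.0000 1.0000 0.0000
    outer loop
      vertex 13.0 6.0 0.0
      vertex 4.0 6.0 0.0
      vertex 4.0 6.0 13.0
    endloop
  endfacet
  facet normal 0.0000 1.0000 0.0000
    outer loop
      vertex 13.0 6.0 0.0
      vertex 4.0 6.0 13.0
      vertex 13.0 6.0 13.0
    endloop
  endfacet
  facet normal 1.0000 0.0000 0.0000
    outer loop
      vertex 4.0 6.0 0.0
      vertex 4.0 24.0 0.0
      vertex 4.0 24.0 13.0
    endloop
  endfacet
  facet normal 1.0000 0.0000 0.0000
    outer loop
      vertex 4.0 6.0 0.0
      vertex 4.0 24.0 13.0
      vertex 4.0 6.0 13.0
    endloop
  endfacet
  facet normal 0.0000 1.0000 0.0000
    outer loop
      vertex 4.0 24.0 0.0
      vertex 0.0 24.0 0.0
      vertex 0.0 24.0 13.0
    endloop
  endfacet
  facet normal 0.0000 1.0000 0.0000
    outer loop
      vertex 4.0 24.0 0.0
      vertex 0.0 24.0 13.0
      vertex 4.0 24.0 13.0
    endloop
  endfacet
  facet normal -1.0000 0.0000 0.0000
    outer loop
      vertex 0.0 24.0 0.0
      vertex 0.0 0.0 0.0
      vertex 0.0 0.0 13.0
    endloop
  endfacet
  facet normal -1.0000 0.0000 0.0000
    outer loop
      vertex 0.0 24.0 0.0
      vertex 0.0 0.0 13.0
      vertex 0.0 24.0 13.0
    endloop
  endfacet
endsolid part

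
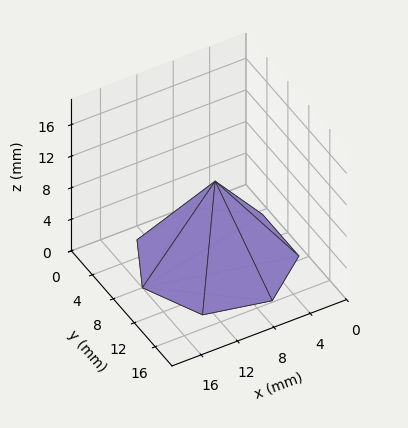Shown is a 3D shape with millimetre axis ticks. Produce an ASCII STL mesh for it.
Reading the render: the shape is a regular 7-sided pyramid, base circumscribed radius ≈ 8 mm, apex at z ≈ 10 mm (dimensions read to the nearest mm from the axis ticks). For the STL, each face is triangulated and given an outward normal.

solid part
  facet normal 0.0000 0.0000 -1.0000
    outer loop
      vertex 6.220 15.799 0.000
      vertex 12.988 14.255 0.000
      vertex 16.000 8.000 0.000
    endloop
  endfacet
  facet normal 0.0000 0.0000 -1.0000
    outer loop
      vertex 0.792 11.471 0.000
      vertex 6.220 15.799 0.000
      vertex 16.000 8.000 0.000
    endloop
  endfacet
  facet normal 0.0000 0.0000 -1.0000
    outer loop
      vertex 0.792 4.529 0.000
      vertex 0.792 11.471 0.000
      vertex 16.000 8.000 0.000
    endloop
  endfacet
  facet normal 0.0000 0.0000 -1.0000
    outer loop
      vertex 6.220 0.201 0.000
      vertex 0.792 4.529 0.000
      vertex 16.000 8.000 0.000
    endloop
  endfacet
  facet normal 0.0000 0.0000 -1.0000
    outer loop
      vertex 12.988 1.745 0.000
      vertex 6.220 0.201 0.000
      vertex 16.000 8.000 0.000
    endloop
  endfacet
  facet normal 0.7309 0.3520 0.5847
    outer loop
      vertex 16.000 8.000 0.000
      vertex 12.988 14.255 0.000
      vertex 8.000 8.000 10.000
    endloop
  endfacet
  facet normal 0.1804 0.7909 0.5847
    outer loop
      vertex 12.988 14.255 0.000
      vertex 6.220 15.799 0.000
      vertex 8.000 8.000 10.000
    endloop
  endfacet
  facet normal -0.5058 0.6343 0.5847
    outer loop
      vertex 6.220 15.799 0.000
      vertex 0.792 11.471 0.000
      vertex 8.000 8.000 10.000
    endloop
  endfacet
  facet normal -0.8112 0.0000 0.5847
    outer loop
      vertex 0.792 11.471 0.000
      vertex 0.792 4.529 0.000
      vertex 8.000 8.000 10.000
    endloop
  endfacet
  facet normal -0.5058 -0.6343 0.5847
    outer loop
      vertex 0.792 4.529 0.000
      vertex 6.220 0.201 0.000
      vertex 8.000 8.000 10.000
    endloop
  endfacet
  facet normal 0.1804 -0.7909 0.5847
    outer loop
      vertex 6.220 0.201 0.000
      vertex 12.988 1.745 0.000
      vertex 8.000 8.000 10.000
    endloop
  endfacet
  facet normal 0.7309 -0.3520 0.5847
    outer loop
      vertex 12.988 1.745 0.000
      vertex 16.000 8.000 0.000
      vertex 8.000 8.000 10.000
    endloop
  endfacet
endsolid part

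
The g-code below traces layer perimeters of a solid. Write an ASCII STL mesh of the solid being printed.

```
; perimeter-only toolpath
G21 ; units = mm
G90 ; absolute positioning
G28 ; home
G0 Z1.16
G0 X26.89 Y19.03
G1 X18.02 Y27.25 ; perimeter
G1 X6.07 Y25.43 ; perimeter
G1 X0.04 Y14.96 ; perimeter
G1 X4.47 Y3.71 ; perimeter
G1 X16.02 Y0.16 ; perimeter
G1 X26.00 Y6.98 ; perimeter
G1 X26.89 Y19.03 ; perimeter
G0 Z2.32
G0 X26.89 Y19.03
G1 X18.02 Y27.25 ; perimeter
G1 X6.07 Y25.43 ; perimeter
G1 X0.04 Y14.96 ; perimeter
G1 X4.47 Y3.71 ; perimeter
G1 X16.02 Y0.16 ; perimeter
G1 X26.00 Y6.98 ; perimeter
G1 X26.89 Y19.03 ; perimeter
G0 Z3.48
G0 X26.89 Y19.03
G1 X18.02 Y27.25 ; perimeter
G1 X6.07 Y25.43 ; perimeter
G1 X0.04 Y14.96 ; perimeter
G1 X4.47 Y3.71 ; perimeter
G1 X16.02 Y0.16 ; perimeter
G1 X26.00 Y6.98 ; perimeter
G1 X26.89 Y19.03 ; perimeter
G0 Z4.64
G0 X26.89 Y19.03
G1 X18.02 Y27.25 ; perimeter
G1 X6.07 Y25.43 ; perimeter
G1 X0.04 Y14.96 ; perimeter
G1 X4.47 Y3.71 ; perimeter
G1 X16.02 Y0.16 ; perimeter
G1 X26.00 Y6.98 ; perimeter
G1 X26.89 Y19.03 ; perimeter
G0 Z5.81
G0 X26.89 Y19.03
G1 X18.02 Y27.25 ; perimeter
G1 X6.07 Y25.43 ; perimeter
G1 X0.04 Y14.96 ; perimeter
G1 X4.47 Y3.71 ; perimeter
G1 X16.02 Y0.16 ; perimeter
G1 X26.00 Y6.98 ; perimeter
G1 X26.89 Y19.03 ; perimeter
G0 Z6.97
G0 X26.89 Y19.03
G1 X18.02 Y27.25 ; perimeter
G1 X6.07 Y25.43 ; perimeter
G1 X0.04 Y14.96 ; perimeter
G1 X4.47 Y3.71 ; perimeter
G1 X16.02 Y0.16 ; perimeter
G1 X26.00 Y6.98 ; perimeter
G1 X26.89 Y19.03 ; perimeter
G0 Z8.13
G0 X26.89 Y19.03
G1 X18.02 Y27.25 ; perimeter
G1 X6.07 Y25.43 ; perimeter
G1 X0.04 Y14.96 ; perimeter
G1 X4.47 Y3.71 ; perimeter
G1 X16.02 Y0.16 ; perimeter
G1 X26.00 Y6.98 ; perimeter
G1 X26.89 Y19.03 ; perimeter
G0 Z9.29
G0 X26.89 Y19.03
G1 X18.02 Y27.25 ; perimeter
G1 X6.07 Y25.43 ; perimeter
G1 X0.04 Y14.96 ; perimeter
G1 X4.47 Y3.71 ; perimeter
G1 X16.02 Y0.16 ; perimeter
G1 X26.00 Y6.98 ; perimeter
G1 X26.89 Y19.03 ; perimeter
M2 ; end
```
solid part
  facet normal 0.0000 0.0000 -1.0000
    outer loop
      vertex 6.07 25.43 0.00
      vertex 18.02 27.25 0.00
      vertex 26.89 19.03 0.00
    endloop
  endfacet
  facet normal 0.0000 0.0000 -1.0000
    outer loop
      vertex 0.04 14.96 0.00
      vertex 6.07 25.43 0.00
      vertex 26.89 19.03 0.00
    endloop
  endfacet
  facet normal 0.0000 0.0000 -1.0000
    outer loop
      vertex 4.47 3.71 0.00
      vertex 0.04 14.96 0.00
      vertex 26.89 19.03 0.00
    endloop
  endfacet
  facet normal 0.0000 0.0000 -1.0000
    outer loop
      vertex 16.02 0.16 0.00
      vertex 4.47 3.71 0.00
      vertex 26.89 19.03 0.00
    endloop
  endfacet
  facet normal 0.0000 0.0000 -1.0000
    outer loop
      vertex 26.00 6.98 0.00
      vertex 16.02 0.16 0.00
      vertex 26.89 19.03 0.00
    endloop
  endfacet
  facet normal 0.0000 0.0000 1.0000
    outer loop
      vertex 26.89 19.03 9.29
      vertex 18.02 27.25 9.29
      vertex 6.07 25.43 9.29
    endloop
  endfacet
  facet normal 0.0000 0.0000 1.0000
    outer loop
      vertex 26.89 19.03 9.29
      vertex 6.07 25.43 9.29
      vertex 0.04 14.96 9.29
    endloop
  endfacet
  facet normal 0.0000 0.0000 1.0000
    outer loop
      vertex 26.89 19.03 9.29
      vertex 0.04 14.96 9.29
      vertex 4.47 3.71 9.29
    endloop
  endfacet
  facet normal 0.0000 0.0000 1.0000
    outer loop
      vertex 26.89 19.03 9.29
      vertex 4.47 3.71 9.29
      vertex 16.02 0.16 9.29
    endloop
  endfacet
  facet normal 0.0000 0.0000 1.0000
    outer loop
      vertex 26.89 19.03 9.29
      vertex 16.02 0.16 9.29
      vertex 26.00 6.98 9.29
    endloop
  endfacet
  facet normal 0.6797 0.7335 0.0000
    outer loop
      vertex 26.89 19.03 0.00
      vertex 18.02 27.25 0.00
      vertex 18.02 27.25 9.29
    endloop
  endfacet
  facet normal 0.6797 0.7335 0.0000
    outer loop
      vertex 26.89 19.03 0.00
      vertex 18.02 27.25 9.29
      vertex 26.89 19.03 9.29
    endloop
  endfacet
  facet normal -0.1506 0.9886 0.0000
    outer loop
      vertex 18.02 27.25 0.00
      vertex 6.07 25.43 0.00
      vertex 6.07 25.43 9.29
    endloop
  endfacet
  facet normal -0.1506 0.9886 0.0000
    outer loop
      vertex 18.02 27.25 0.00
      vertex 6.07 25.43 9.29
      vertex 18.02 27.25 9.29
    endloop
  endfacet
  facet normal -0.8666 0.4991 0.0000
    outer loop
      vertex 6.07 25.43 0.00
      vertex 0.04 14.96 0.00
      vertex 0.04 14.96 9.29
    endloop
  endfacet
  facet normal -0.8666 0.4991 0.0000
    outer loop
      vertex 6.07 25.43 0.00
      vertex 0.04 14.96 9.29
      vertex 6.07 25.43 9.29
    endloop
  endfacet
  facet normal -0.9305 -0.3664 0.0000
    outer loop
      vertex 0.04 14.96 0.00
      vertex 4.47 3.71 0.00
      vertex 4.47 3.71 9.29
    endloop
  endfacet
  facet normal -0.9305 -0.3664 0.0000
    outer loop
      vertex 0.04 14.96 0.00
      vertex 4.47 3.71 9.29
      vertex 0.04 14.96 9.29
    endloop
  endfacet
  facet normal -0.2938 -0.9559 0.0000
    outer loop
      vertex 4.47 3.71 0.00
      vertex 16.02 0.16 0.00
      vertex 16.02 0.16 9.29
    endloop
  endfacet
  facet normal -0.2938 -0.9559 0.0000
    outer loop
      vertex 4.47 3.71 0.00
      vertex 16.02 0.16 9.29
      vertex 4.47 3.71 9.29
    endloop
  endfacet
  facet normal 0.5642 -0.8256 0.0000
    outer loop
      vertex 16.02 0.16 0.00
      vertex 26.00 6.98 0.00
      vertex 26.00 6.98 9.29
    endloop
  endfacet
  facet normal 0.5642 -0.8256 0.0000
    outer loop
      vertex 16.02 0.16 0.00
      vertex 26.00 6.98 9.29
      vertex 16.02 0.16 9.29
    endloop
  endfacet
  facet normal 0.9973 -0.0737 0.0000
    outer loop
      vertex 26.00 6.98 0.00
      vertex 26.89 19.03 0.00
      vertex 26.89 19.03 9.29
    endloop
  endfacet
  facet normal 0.9973 -0.0737 0.0000
    outer loop
      vertex 26.00 6.98 0.00
      vertex 26.89 19.03 9.29
      vertex 26.00 6.98 9.29
    endloop
  endfacet
endsolid part

The G0 Z moves step by Δz≈1.16 mm. Every layer's G1 loop is the same polygon, so the solid is a straight extrusion of it from z=0 to z≈9.29. Closing with flat bottom and top caps and triangulating gives 24 facets — a regular 7-sided prism (a cylinder approximated with 7 flat sides), circumscribed radius ≈ 13.9 mm, height ≈ 9.29 mm.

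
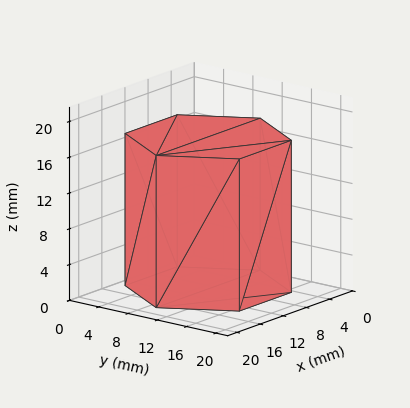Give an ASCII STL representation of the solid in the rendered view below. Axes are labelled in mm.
Reading the render: the shape is a regular 6-sided prism (a cylinder approximated with 6 flat sides), circumscribed radius ≈ 9 mm, height ≈ 17 mm (dimensions read to the nearest mm from the axis ticks). For the STL, each face is triangulated and given an outward normal.

solid part
  facet normal 0.0000 0.0000 -1.0000
    outer loop
      vertex 4.500 16.794 0.000
      vertex 13.500 16.794 0.000
      vertex 18.000 9.000 0.000
    endloop
  endfacet
  facet normal 0.0000 0.0000 -1.0000
    outer loop
      vertex 0.000 9.000 0.000
      vertex 4.500 16.794 0.000
      vertex 18.000 9.000 0.000
    endloop
  endfacet
  facet normal 0.0000 0.0000 -1.0000
    outer loop
      vertex 4.500 1.206 0.000
      vertex 0.000 9.000 0.000
      vertex 18.000 9.000 0.000
    endloop
  endfacet
  facet normal 0.0000 0.0000 -1.0000
    outer loop
      vertex 13.500 1.206 0.000
      vertex 4.500 1.206 0.000
      vertex 18.000 9.000 0.000
    endloop
  endfacet
  facet normal 0.0000 0.0000 1.0000
    outer loop
      vertex 18.000 9.000 17.000
      vertex 13.500 16.794 17.000
      vertex 4.500 16.794 17.000
    endloop
  endfacet
  facet normal 0.0000 0.0000 1.0000
    outer loop
      vertex 18.000 9.000 17.000
      vertex 4.500 16.794 17.000
      vertex 0.000 9.000 17.000
    endloop
  endfacet
  facet normal 0.0000 0.0000 1.0000
    outer loop
      vertex 18.000 9.000 17.000
      vertex 0.000 9.000 17.000
      vertex 4.500 1.206 17.000
    endloop
  endfacet
  facet normal 0.0000 0.0000 1.0000
    outer loop
      vertex 18.000 9.000 17.000
      vertex 4.500 1.206 17.000
      vertex 13.500 1.206 17.000
    endloop
  endfacet
  facet normal 0.8660 0.5000 0.0000
    outer loop
      vertex 18.000 9.000 0.000
      vertex 13.500 16.794 0.000
      vertex 13.500 16.794 17.000
    endloop
  endfacet
  facet normal 0.8660 0.5000 0.0000
    outer loop
      vertex 18.000 9.000 0.000
      vertex 13.500 16.794 17.000
      vertex 18.000 9.000 17.000
    endloop
  endfacet
  facet normal 0.0000 1.0000 0.0000
    outer loop
      vertex 13.500 16.794 0.000
      vertex 4.500 16.794 0.000
      vertex 4.500 16.794 17.000
    endloop
  endfacet
  facet normal 0.0000 1.0000 0.0000
    outer loop
      vertex 13.500 16.794 0.000
      vertex 4.500 16.794 17.000
      vertex 13.500 16.794 17.000
    endloop
  endfacet
  facet normal -0.8660 0.5000 0.0000
    outer loop
      vertex 4.500 16.794 0.000
      vertex 0.000 9.000 0.000
      vertex 0.000 9.000 17.000
    endloop
  endfacet
  facet normal -0.8660 0.5000 0.0000
    outer loop
      vertex 4.500 16.794 0.000
      vertex 0.000 9.000 17.000
      vertex 4.500 16.794 17.000
    endloop
  endfacet
  facet normal -0.8660 -0.5000 0.0000
    outer loop
      vertex 0.000 9.000 0.000
      vertex 4.500 1.206 0.000
      vertex 4.500 1.206 17.000
    endloop
  endfacet
  facet normal -0.8660 -0.5000 0.0000
    outer loop
      vertex 0.000 9.000 0.000
      vertex 4.500 1.206 17.000
      vertex 0.000 9.000 17.000
    endloop
  endfacet
  facet normal 0.0000 -1.0000 0.0000
    outer loop
      vertex 4.500 1.206 0.000
      vertex 13.500 1.206 0.000
      vertex 13.500 1.206 17.000
    endloop
  endfacet
  facet normal 0.0000 -1.0000 0.0000
    outer loop
      vertex 4.500 1.206 0.000
      vertex 13.500 1.206 17.000
      vertex 4.500 1.206 17.000
    endloop
  endfacet
  facet normal 0.8660 -0.5000 0.0000
    outer loop
      vertex 13.500 1.206 0.000
      vertex 18.000 9.000 0.000
      vertex 18.000 9.000 17.000
    endloop
  endfacet
  facet normal 0.8660 -0.5000 0.0000
    outer loop
      vertex 13.500 1.206 0.000
      vertex 18.000 9.000 17.000
      vertex 13.500 1.206 17.000
    endloop
  endfacet
endsolid part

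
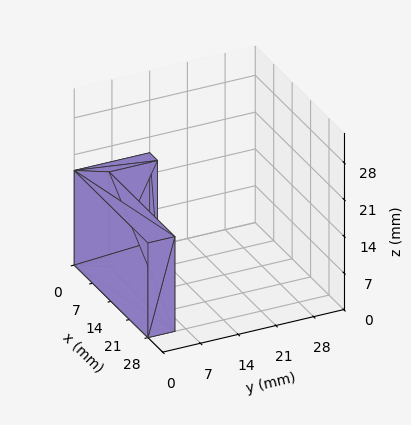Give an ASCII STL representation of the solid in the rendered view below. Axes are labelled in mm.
Reading the render: the shape is an L-shaped prism: outer 28 × 14 mm, arm thicknesses ≈ 5 mm (horizontal) and 3 mm (vertical), extruded 18 mm in z (dimensions read to the nearest mm from the axis ticks). For the STL, each face is triangulated and given an outward normal.

solid part
  facet normal 0.0000 0.0000 -1.0000
    outer loop
      vertex 28.00 5.00 0.00
      vertex 28.00 0.00 0.00
      vertex 0.00 0.00 0.00
    endloop
  endfacet
  facet normal 0.0000 0.0000 -1.0000
    outer loop
      vertex 3.00 5.00 0.00
      vertex 28.00 5.00 0.00
      vertex 0.00 0.00 0.00
    endloop
  endfacet
  facet normal 0.0000 0.0000 -1.0000
    outer loop
      vertex 3.00 14.00 0.00
      vertex 3.00 5.00 0.00
      vertex 0.00 0.00 0.00
    endloop
  endfacet
  facet normal 0.0000 0.0000 -1.0000
    outer loop
      vertex 0.00 14.00 0.00
      vertex 3.00 14.00 0.00
      vertex 0.00 0.00 0.00
    endloop
  endfacet
  facet normal 0.0000 0.0000 1.0000
    outer loop
      vertex 0.00 0.00 18.00
      vertex 28.00 0.00 18.00
      vertex 28.00 5.00 18.00
    endloop
  endfacet
  facet normal 0.0000 0.0000 1.0000
    outer loop
      vertex 0.00 0.00 18.00
      vertex 28.00 5.00 18.00
      vertex 3.00 5.00 18.00
    endloop
  endfacet
  facet normal 0.0000 0.0000 1.0000
    outer loop
      vertex 0.00 0.00 18.00
      vertex 3.00 5.00 18.00
      vertex 3.00 14.00 18.00
    endloop
  endfacet
  facet normal 0.0000 0.0000 1.0000
    outer loop
      vertex 0.00 0.00 18.00
      vertex 3.00 14.00 18.00
      vertex 0.00 14.00 18.00
    endloop
  endfacet
  facet normal 0.0000 -1.0000 0.0000
    outer loop
      vertex 0.00 0.00 0.00
      vertex 28.00 0.00 0.00
      vertex 28.00 0.00 18.00
    endloop
  endfacet
  facet normal 0.0000 -1.0000 0.0000
    outer loop
      vertex 0.00 0.00 0.00
      vertex 28.00 0.00 18.00
      vertex 0.00 0.00 18.00
    endloop
  endfacet
  facet normal 1.0000 0.0000 0.0000
    outer loop
      vertex 28.00 0.00 0.00
      vertex 28.00 5.00 0.00
      vertex 28.00 5.00 18.00
    endloop
  endfacet
  facet normal 1.0000 0.0000 0.0000
    outer loop
      vertex 28.00 0.00 0.00
      vertex 28.00 5.00 18.00
      vertex 28.00 0.00 18.00
    endloop
  endfacet
  facet normal 0.0000 1.0000 0.0000
    outer loop
      vertex 28.00 5.00 0.00
      vertex 3.00 5.00 0.00
      vertex 3.00 5.00 18.00
    endloop
  endfacet
  facet normal 0.0000 1.0000 0.0000
    outer loop
      vertex 28.00 5.00 0.00
      vertex 3.00 5.00 18.00
      vertex 28.00 5.00 18.00
    endloop
  endfacet
  facet normal 1.0000 0.0000 0.0000
    outer loop
      vertex 3.00 5.00 0.00
      vertex 3.00 14.00 0.00
      vertex 3.00 14.00 18.00
    endloop
  endfacet
  facet normal 1.0000 0.0000 0.0000
    outer loop
      vertex 3.00 5.00 0.00
      vertex 3.00 14.00 18.00
      vertex 3.00 5.00 18.00
    endloop
  endfacet
  facet normal 0.0000 1.0000 0.0000
    outer loop
      vertex 3.00 14.00 0.00
      vertex 0.00 14.00 0.00
      vertex 0.00 14.00 18.00
    endloop
  endfacet
  facet normal 0.0000 1.0000 0.0000
    outer loop
      vertex 3.00 14.00 0.00
      vertex 0.00 14.00 18.00
      vertex 3.00 14.00 18.00
    endloop
  endfacet
  facet normal -1.0000 0.0000 0.0000
    outer loop
      vertex 0.00 14.00 0.00
      vertex 0.00 0.00 0.00
      vertex 0.00 0.00 18.00
    endloop
  endfacet
  facet normal -1.0000 0.0000 0.0000
    outer loop
      vertex 0.00 14.00 0.00
      vertex 0.00 0.00 18.00
      vertex 0.00 14.00 18.00
    endloop
  endfacet
endsolid part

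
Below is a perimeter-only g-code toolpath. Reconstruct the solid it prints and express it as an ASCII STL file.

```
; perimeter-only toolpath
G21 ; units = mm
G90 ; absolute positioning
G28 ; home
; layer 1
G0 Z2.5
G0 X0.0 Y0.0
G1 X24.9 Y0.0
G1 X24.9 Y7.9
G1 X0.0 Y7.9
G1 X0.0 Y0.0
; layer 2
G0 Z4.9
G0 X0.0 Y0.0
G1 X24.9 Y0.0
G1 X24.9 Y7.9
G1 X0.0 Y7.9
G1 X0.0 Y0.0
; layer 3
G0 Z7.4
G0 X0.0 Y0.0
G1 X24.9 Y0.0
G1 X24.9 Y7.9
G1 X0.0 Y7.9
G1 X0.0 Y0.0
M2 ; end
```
solid part
  facet normal 0.0000 0.0000 -1.0000
    outer loop
      vertex 24.9 7.9 0.0
      vertex 24.9 0.0 0.0
      vertex 0.0 0.0 0.0
    endloop
  endfacet
  facet normal 0.0000 0.0000 -1.0000
    outer loop
      vertex 0.0 7.9 0.0
      vertex 24.9 7.9 0.0
      vertex 0.0 0.0 0.0
    endloop
  endfacet
  facet normal 0.0000 0.0000 1.0000
    outer loop
      vertex 0.0 0.0 7.4
      vertex 24.9 0.0 7.4
      vertex 24.9 7.9 7.4
    endloop
  endfacet
  facet normal 0.0000 0.0000 1.0000
    outer loop
      vertex 0.0 0.0 7.4
      vertex 24.9 7.9 7.4
      vertex 0.0 7.9 7.4
    endloop
  endfacet
  facet normal 0.0000 -1.0000 0.0000
    outer loop
      vertex 0.0 0.0 0.0
      vertex 24.9 0.0 0.0
      vertex 24.9 0.0 7.4
    endloop
  endfacet
  facet normal 0.0000 -1.0000 0.0000
    outer loop
      vertex 0.0 0.0 0.0
      vertex 24.9 0.0 7.4
      vertex 0.0 0.0 7.4
    endloop
  endfacet
  facet normal 0.0000 1.0000 0.0000
    outer loop
      vertex 24.9 7.9 7.4
      vertex 24.9 7.9 0.0
      vertex 0.0 7.9 0.0
    endloop
  endfacet
  facet normal 0.0000 1.0000 0.0000
    outer loop
      vertex 0.0 7.9 7.4
      vertex 24.9 7.9 7.4
      vertex 0.0 7.9 0.0
    endloop
  endfacet
  facet normal -1.0000 0.0000 0.0000
    outer loop
      vertex 0.0 7.9 7.4
      vertex 0.0 7.9 0.0
      vertex 0.0 0.0 0.0
    endloop
  endfacet
  facet normal -1.0000 0.0000 0.0000
    outer loop
      vertex 0.0 0.0 7.4
      vertex 0.0 7.9 7.4
      vertex 0.0 0.0 0.0
    endloop
  endfacet
  facet normal 1.0000 0.0000 0.0000
    outer loop
      vertex 24.9 0.0 0.0
      vertex 24.9 7.9 0.0
      vertex 24.9 7.9 7.4
    endloop
  endfacet
  facet normal 1.0000 0.0000 0.0000
    outer loop
      vertex 24.9 0.0 0.0
      vertex 24.9 7.9 7.4
      vertex 24.9 0.0 7.4
    endloop
  endfacet
endsolid part

The G0 Z moves step by Δz≈2.5 mm. Every layer's G1 loop is the same polygon, so the solid is a straight extrusion of it from z=0 to z≈7.4. Closing with flat bottom and top caps and triangulating gives 12 facets — a rectangular box, roughly 24.9 × 7.9 mm footprint and 7.4 mm tall.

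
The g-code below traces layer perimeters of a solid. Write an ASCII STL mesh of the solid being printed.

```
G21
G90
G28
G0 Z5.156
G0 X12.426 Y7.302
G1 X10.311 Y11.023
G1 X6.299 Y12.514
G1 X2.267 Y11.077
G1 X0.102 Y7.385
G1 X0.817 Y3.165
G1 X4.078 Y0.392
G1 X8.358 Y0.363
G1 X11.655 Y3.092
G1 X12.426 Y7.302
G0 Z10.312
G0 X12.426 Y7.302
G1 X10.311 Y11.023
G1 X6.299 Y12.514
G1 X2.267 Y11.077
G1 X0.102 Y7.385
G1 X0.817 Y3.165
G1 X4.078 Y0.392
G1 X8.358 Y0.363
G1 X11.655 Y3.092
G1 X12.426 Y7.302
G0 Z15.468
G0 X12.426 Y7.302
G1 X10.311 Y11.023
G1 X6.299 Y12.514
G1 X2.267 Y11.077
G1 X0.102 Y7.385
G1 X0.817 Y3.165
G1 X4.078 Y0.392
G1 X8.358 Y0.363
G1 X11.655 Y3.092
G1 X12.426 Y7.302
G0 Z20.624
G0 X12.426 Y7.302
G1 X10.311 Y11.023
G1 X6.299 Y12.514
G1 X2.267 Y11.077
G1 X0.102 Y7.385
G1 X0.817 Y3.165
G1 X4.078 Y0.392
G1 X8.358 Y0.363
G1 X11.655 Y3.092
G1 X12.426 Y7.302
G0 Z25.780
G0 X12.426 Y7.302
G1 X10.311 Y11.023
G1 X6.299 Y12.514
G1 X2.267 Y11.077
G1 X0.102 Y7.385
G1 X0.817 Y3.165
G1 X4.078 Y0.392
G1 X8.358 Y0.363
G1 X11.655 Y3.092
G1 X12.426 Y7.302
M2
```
solid part
  facet normal 0.0000 0.0000 -1.0000
    outer loop
      vertex 6.299 12.514 0.000
      vertex 10.311 11.023 0.000
      vertex 12.426 7.302 0.000
    endloop
  endfacet
  facet normal 0.0000 0.0000 -1.0000
    outer loop
      vertex 2.267 11.077 0.000
      vertex 6.299 12.514 0.000
      vertex 12.426 7.302 0.000
    endloop
  endfacet
  facet normal 0.0000 0.0000 -1.0000
    outer loop
      vertex 0.102 7.385 0.000
      vertex 2.267 11.077 0.000
      vertex 12.426 7.302 0.000
    endloop
  endfacet
  facet normal 0.0000 0.0000 -1.0000
    outer loop
      vertex 0.817 3.165 0.000
      vertex 0.102 7.385 0.000
      vertex 12.426 7.302 0.000
    endloop
  endfacet
  facet normal 0.0000 0.0000 -1.0000
    outer loop
      vertex 4.078 0.392 0.000
      vertex 0.817 3.165 0.000
      vertex 12.426 7.302 0.000
    endloop
  endfacet
  facet normal 0.0000 0.0000 -1.0000
    outer loop
      vertex 8.358 0.363 0.000
      vertex 4.078 0.392 0.000
      vertex 12.426 7.302 0.000
    endloop
  endfacet
  facet normal 0.0000 0.0000 -1.0000
    outer loop
      vertex 11.655 3.092 0.000
      vertex 8.358 0.363 0.000
      vertex 12.426 7.302 0.000
    endloop
  endfacet
  facet normal 0.0000 0.0000 1.0000
    outer loop
      vertex 12.426 7.302 25.780
      vertex 10.311 11.023 25.780
      vertex 6.299 12.514 25.780
    endloop
  endfacet
  facet normal 0.0000 0.0000 1.0000
    outer loop
      vertex 12.426 7.302 25.780
      vertex 6.299 12.514 25.780
      vertex 2.267 11.077 25.780
    endloop
  endfacet
  facet normal 0.0000 0.0000 1.0000
    outer loop
      vertex 12.426 7.302 25.780
      vertex 2.267 11.077 25.780
      vertex 0.102 7.385 25.780
    endloop
  endfacet
  facet normal 0.0000 0.0000 1.0000
    outer loop
      vertex 12.426 7.302 25.780
      vertex 0.102 7.385 25.780
      vertex 0.817 3.165 25.780
    endloop
  endfacet
  facet normal 0.0000 0.0000 1.0000
    outer loop
      vertex 12.426 7.302 25.780
      vertex 0.817 3.165 25.780
      vertex 4.078 0.392 25.780
    endloop
  endfacet
  facet normal 0.0000 0.0000 1.0000
    outer loop
      vertex 12.426 7.302 25.780
      vertex 4.078 0.392 25.780
      vertex 8.358 0.363 25.780
    endloop
  endfacet
  facet normal 0.0000 0.0000 1.0000
    outer loop
      vertex 12.426 7.302 25.780
      vertex 8.358 0.363 25.780
      vertex 11.655 3.092 25.780
    endloop
  endfacet
  facet normal 0.8694 0.4941 0.0000
    outer loop
      vertex 12.426 7.302 0.000
      vertex 10.311 11.023 0.000
      vertex 10.311 11.023 25.780
    endloop
  endfacet
  facet normal 0.8694 0.4941 0.0000
    outer loop
      vertex 12.426 7.302 0.000
      vertex 10.311 11.023 25.780
      vertex 12.426 7.302 25.780
    endloop
  endfacet
  facet normal 0.3484 0.9374 0.0000
    outer loop
      vertex 10.311 11.023 0.000
      vertex 6.299 12.514 0.000
      vertex 6.299 12.514 25.780
    endloop
  endfacet
  facet normal 0.3484 0.9374 0.0000
    outer loop
      vertex 10.311 11.023 0.000
      vertex 6.299 12.514 25.780
      vertex 10.311 11.023 25.780
    endloop
  endfacet
  facet normal -0.3357 0.9420 0.0000
    outer loop
      vertex 6.299 12.514 0.000
      vertex 2.267 11.077 0.000
      vertex 2.267 11.077 25.780
    endloop
  endfacet
  facet normal -0.3357 0.9420 0.0000
    outer loop
      vertex 6.299 12.514 0.000
      vertex 2.267 11.077 25.780
      vertex 6.299 12.514 25.780
    endloop
  endfacet
  facet normal -0.8626 0.5058 0.0000
    outer loop
      vertex 2.267 11.077 0.000
      vertex 0.102 7.385 0.000
      vertex 0.102 7.385 25.780
    endloop
  endfacet
  facet normal -0.8626 0.5058 0.0000
    outer loop
      vertex 2.267 11.077 0.000
      vertex 0.102 7.385 25.780
      vertex 2.267 11.077 25.780
    endloop
  endfacet
  facet normal -0.9859 -0.1671 0.0000
    outer loop
      vertex 0.102 7.385 0.000
      vertex 0.817 3.165 0.000
      vertex 0.817 3.165 25.780
    endloop
  endfacet
  facet normal -0.9859 -0.1671 0.0000
    outer loop
      vertex 0.102 7.385 0.000
      vertex 0.817 3.165 25.780
      vertex 0.102 7.385 25.780
    endloop
  endfacet
  facet normal -0.6478 -0.7618 0.0000
    outer loop
      vertex 0.817 3.165 0.000
      vertex 4.078 0.392 0.000
      vertex 4.078 0.392 25.780
    endloop
  endfacet
  facet normal -0.6478 -0.7618 0.0000
    outer loop
      vertex 0.817 3.165 0.000
      vertex 4.078 0.392 25.780
      vertex 0.817 3.165 25.780
    endloop
  endfacet
  facet normal -0.0068 -1.0000 0.0000
    outer loop
      vertex 4.078 0.392 0.000
      vertex 8.358 0.363 0.000
      vertex 8.358 0.363 25.780
    endloop
  endfacet
  facet normal -0.0068 -1.0000 0.0000
    outer loop
      vertex 4.078 0.392 0.000
      vertex 8.358 0.363 25.780
      vertex 4.078 0.392 25.780
    endloop
  endfacet
  facet normal 0.6376 -0.7703 0.0000
    outer loop
      vertex 8.358 0.363 0.000
      vertex 11.655 3.092 0.000
      vertex 11.655 3.092 25.780
    endloop
  endfacet
  facet normal 0.6376 -0.7703 0.0000
    outer loop
      vertex 8.358 0.363 0.000
      vertex 11.655 3.092 25.780
      vertex 8.358 0.363 25.780
    endloop
  endfacet
  facet normal 0.9836 -0.1801 0.0000
    outer loop
      vertex 11.655 3.092 0.000
      vertex 12.426 7.302 0.000
      vertex 12.426 7.302 25.780
    endloop
  endfacet
  facet normal 0.9836 -0.1801 0.0000
    outer loop
      vertex 11.655 3.092 0.000
      vertex 12.426 7.302 25.780
      vertex 11.655 3.092 25.780
    endloop
  endfacet
endsolid part

The G0 Z moves step by Δz≈5.156 mm. Every layer's G1 loop is the same polygon, so the solid is a straight extrusion of it from z=0 to z≈25.8. Closing with flat bottom and top caps and triangulating gives 32 facets — a regular 9-sided prism (a cylinder approximated with 9 flat sides), circumscribed radius ≈ 6.26 mm, height ≈ 25.8 mm.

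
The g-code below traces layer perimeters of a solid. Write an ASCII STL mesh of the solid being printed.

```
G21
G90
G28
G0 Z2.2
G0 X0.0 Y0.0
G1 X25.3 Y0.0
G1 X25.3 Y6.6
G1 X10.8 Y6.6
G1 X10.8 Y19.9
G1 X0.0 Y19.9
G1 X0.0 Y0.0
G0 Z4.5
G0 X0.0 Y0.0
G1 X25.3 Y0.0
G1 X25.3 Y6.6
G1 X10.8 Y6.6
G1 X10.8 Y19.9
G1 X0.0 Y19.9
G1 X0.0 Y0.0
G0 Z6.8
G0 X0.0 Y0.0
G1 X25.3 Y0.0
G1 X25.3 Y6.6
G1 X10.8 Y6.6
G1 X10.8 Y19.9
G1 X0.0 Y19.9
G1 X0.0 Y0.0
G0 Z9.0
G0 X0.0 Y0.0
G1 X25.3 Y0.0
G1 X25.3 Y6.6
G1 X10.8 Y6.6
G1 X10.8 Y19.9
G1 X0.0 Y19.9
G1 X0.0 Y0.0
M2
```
solid part
  facet normal 0.0000 0.0000 -1.0000
    outer loop
      vertex 25.3 6.6 0.0
      vertex 25.3 0.0 0.0
      vertex 0.0 0.0 0.0
    endloop
  endfacet
  facet normal 0.0000 0.0000 -1.0000
    outer loop
      vertex 10.8 6.6 0.0
      vertex 25.3 6.6 0.0
      vertex 0.0 0.0 0.0
    endloop
  endfacet
  facet normal 0.0000 0.0000 -1.0000
    outer loop
      vertex 10.8 19.9 0.0
      vertex 10.8 6.6 0.0
      vertex 0.0 0.0 0.0
    endloop
  endfacet
  facet normal 0.0000 0.0000 -1.0000
    outer loop
      vertex 0.0 19.9 0.0
      vertex 10.8 19.9 0.0
      vertex 0.0 0.0 0.0
    endloop
  endfacet
  facet normal 0.0000 0.0000 1.0000
    outer loop
      vertex 0.0 0.0 9.0
      vertex 25.3 0.0 9.0
      vertex 25.3 6.6 9.0
    endloop
  endfacet
  facet normal 0.0000 0.0000 1.0000
    outer loop
      vertex 0.0 0.0 9.0
      vertex 25.3 6.6 9.0
      vertex 10.8 6.6 9.0
    endloop
  endfacet
  facet normal 0.0000 0.0000 1.0000
    outer loop
      vertex 0.0 0.0 9.0
      vertex 10.8 6.6 9.0
      vertex 10.8 19.9 9.0
    endloop
  endfacet
  facet normal 0.0000 0.0000 1.0000
    outer loop
      vertex 0.0 0.0 9.0
      vertex 10.8 19.9 9.0
      vertex 0.0 19.9 9.0
    endloop
  endfacet
  facet normal 0.0000 -1.0000 0.0000
    outer loop
      vertex 0.0 0.0 0.0
      vertex 25.3 0.0 0.0
      vertex 25.3 0.0 9.0
    endloop
  endfacet
  facet normal 0.0000 -1.0000 0.0000
    outer loop
      vertex 0.0 0.0 0.0
      vertex 25.3 0.0 9.0
      vertex 0.0 0.0 9.0
    endloop
  endfacet
  facet normal 1.0000 0.0000 0.0000
    outer loop
      vertex 25.3 0.0 0.0
      vertex 25.3 6.6 0.0
      vertex 25.3 6.6 9.0
    endloop
  endfacet
  facet normal 1.0000 0.0000 0.0000
    outer loop
      vertex 25.3 0.0 0.0
      vertex 25.3 6.6 9.0
      vertex 25.3 0.0 9.0
    endloop
  endfacet
  facet normal 0.0000 1.0000 0.0000
    outer loop
      vertex 25.3 6.6 0.0
      vertex 10.8 6.6 0.0
      vertex 10.8 6.6 9.0
    endloop
  endfacet
  facet normal 0.0000 1.0000 0.0000
    outer loop
      vertex 25.3 6.6 0.0
      vertex 10.8 6.6 9.0
      vertex 25.3 6.6 9.0
    endloop
  endfacet
  facet normal 1.0000 0.0000 0.0000
    outer loop
      vertex 10.8 6.6 0.0
      vertex 10.8 19.9 0.0
      vertex 10.8 19.9 9.0
    endloop
  endfacet
  facet normal 1.0000 0.0000 0.0000
    outer loop
      vertex 10.8 6.6 0.0
      vertex 10.8 19.9 9.0
      vertex 10.8 6.6 9.0
    endloop
  endfacet
  facet normal 0.0000 1.0000 0.0000
    outer loop
      vertex 10.8 19.9 0.0
      vertex 0.0 19.9 0.0
      vertex 0.0 19.9 9.0
    endloop
  endfacet
  facet normal 0.0000 1.0000 0.0000
    outer loop
      vertex 10.8 19.9 0.0
      vertex 0.0 19.9 9.0
      vertex 10.8 19.9 9.0
    endloop
  endfacet
  facet normal -1.0000 0.0000 0.0000
    outer loop
      vertex 0.0 19.9 0.0
      vertex 0.0 0.0 0.0
      vertex 0.0 0.0 9.0
    endloop
  endfacet
  facet normal -1.0000 0.0000 0.0000
    outer loop
      vertex 0.0 19.9 0.0
      vertex 0.0 0.0 9.0
      vertex 0.0 19.9 9.0
    endloop
  endfacet
endsolid part

The G0 Z moves step by Δz≈2.2 mm. Every layer's G1 loop is the same polygon, so the solid is a straight extrusion of it from z=0 to z≈9. Closing with flat bottom and top caps and triangulating gives 20 facets — an L-shaped prism: outer 25.3 × 19.9 mm, arm thicknesses ≈ 6.6 mm (horizontal) and 10.8 mm (vertical), extruded 9 mm in z.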